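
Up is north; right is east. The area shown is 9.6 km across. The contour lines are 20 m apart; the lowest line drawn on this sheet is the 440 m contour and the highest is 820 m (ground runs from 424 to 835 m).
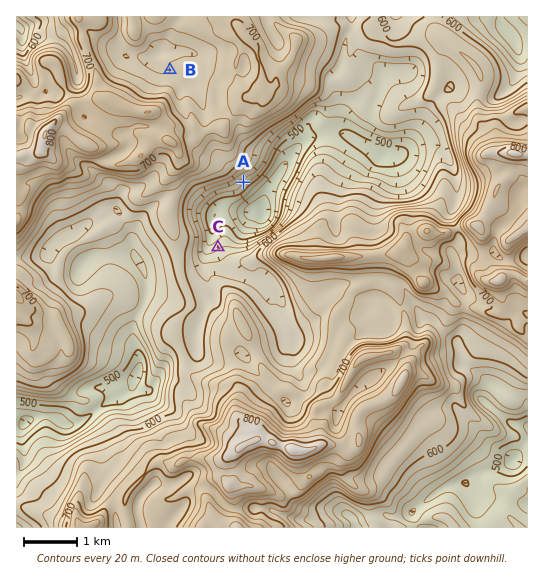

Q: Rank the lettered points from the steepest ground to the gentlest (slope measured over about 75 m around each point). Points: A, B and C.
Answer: A C B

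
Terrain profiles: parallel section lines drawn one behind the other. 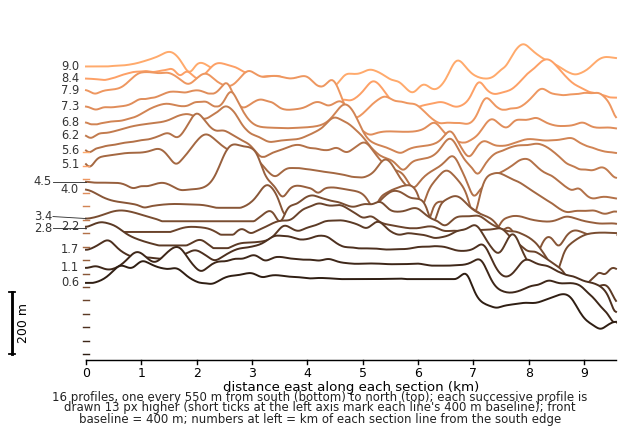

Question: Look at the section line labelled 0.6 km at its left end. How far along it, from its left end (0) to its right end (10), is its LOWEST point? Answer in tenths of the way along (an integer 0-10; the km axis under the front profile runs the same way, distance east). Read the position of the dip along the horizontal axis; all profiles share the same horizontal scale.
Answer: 10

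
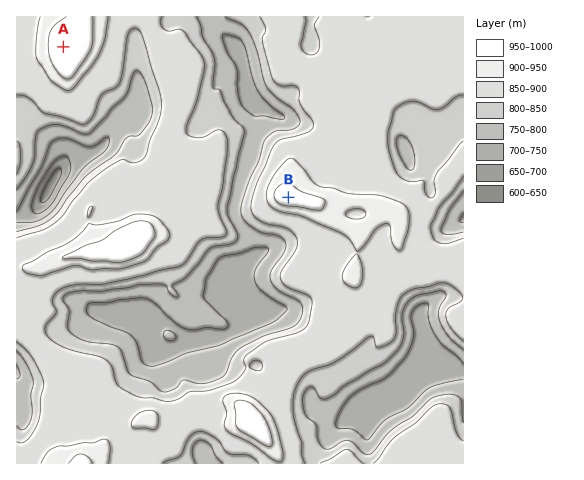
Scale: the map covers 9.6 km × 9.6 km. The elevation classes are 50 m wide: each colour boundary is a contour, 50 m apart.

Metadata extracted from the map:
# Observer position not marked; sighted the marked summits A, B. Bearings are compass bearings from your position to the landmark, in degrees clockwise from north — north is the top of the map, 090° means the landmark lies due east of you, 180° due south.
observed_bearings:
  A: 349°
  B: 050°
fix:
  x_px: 120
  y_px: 339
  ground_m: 770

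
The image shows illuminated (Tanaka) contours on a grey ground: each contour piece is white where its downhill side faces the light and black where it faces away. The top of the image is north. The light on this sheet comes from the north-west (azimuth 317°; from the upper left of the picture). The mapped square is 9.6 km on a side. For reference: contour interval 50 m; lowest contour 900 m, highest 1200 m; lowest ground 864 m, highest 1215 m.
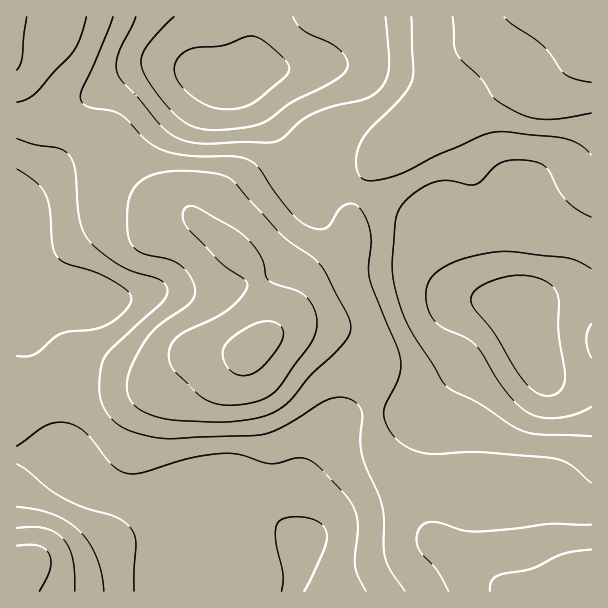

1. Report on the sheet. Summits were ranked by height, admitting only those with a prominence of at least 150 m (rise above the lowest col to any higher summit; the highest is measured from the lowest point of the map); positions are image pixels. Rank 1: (252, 345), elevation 1215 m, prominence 351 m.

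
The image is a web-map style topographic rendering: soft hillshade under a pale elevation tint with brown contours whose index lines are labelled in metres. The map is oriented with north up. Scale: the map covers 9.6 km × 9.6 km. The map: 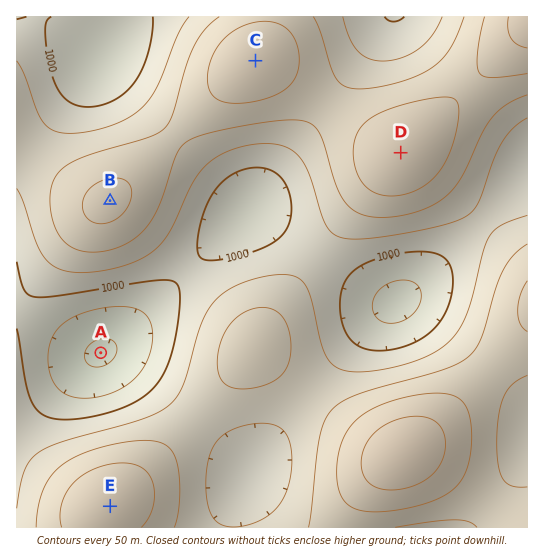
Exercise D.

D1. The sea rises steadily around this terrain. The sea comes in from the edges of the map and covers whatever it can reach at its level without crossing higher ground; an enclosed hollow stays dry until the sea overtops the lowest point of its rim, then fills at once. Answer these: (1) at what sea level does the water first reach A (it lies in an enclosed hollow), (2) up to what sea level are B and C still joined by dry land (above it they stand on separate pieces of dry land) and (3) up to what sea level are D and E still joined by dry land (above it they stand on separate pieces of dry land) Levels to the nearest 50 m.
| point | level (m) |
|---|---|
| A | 1000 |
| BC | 1100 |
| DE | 1050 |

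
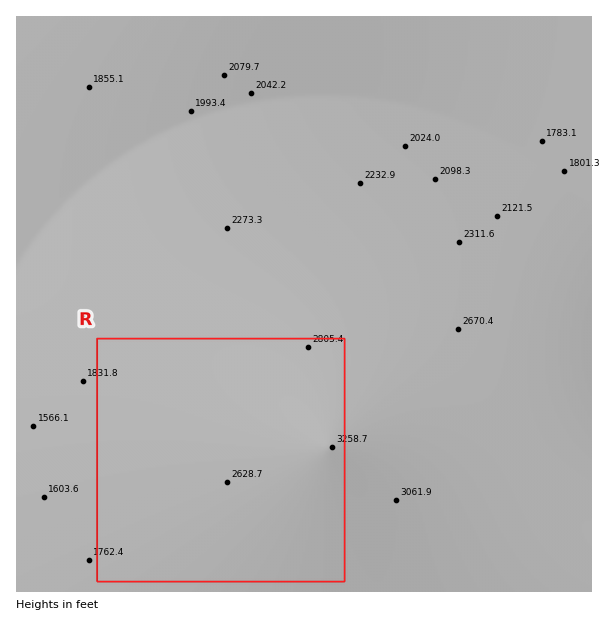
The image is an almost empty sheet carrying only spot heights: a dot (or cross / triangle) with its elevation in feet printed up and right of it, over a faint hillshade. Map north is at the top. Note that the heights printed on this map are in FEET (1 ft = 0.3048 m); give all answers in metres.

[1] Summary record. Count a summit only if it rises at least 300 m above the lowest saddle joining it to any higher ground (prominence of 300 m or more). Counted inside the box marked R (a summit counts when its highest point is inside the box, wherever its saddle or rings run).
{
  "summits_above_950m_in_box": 1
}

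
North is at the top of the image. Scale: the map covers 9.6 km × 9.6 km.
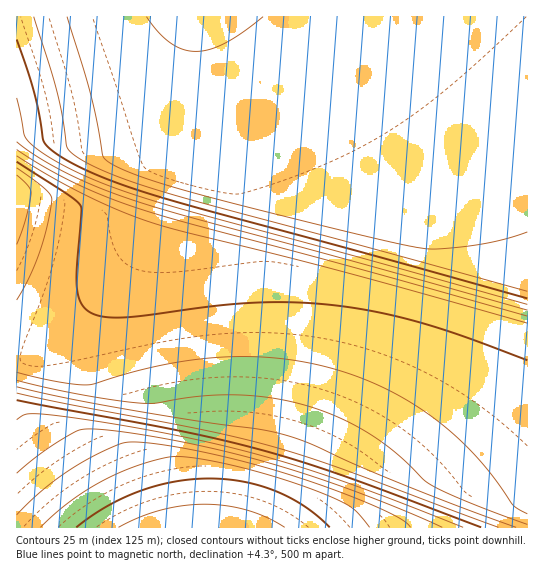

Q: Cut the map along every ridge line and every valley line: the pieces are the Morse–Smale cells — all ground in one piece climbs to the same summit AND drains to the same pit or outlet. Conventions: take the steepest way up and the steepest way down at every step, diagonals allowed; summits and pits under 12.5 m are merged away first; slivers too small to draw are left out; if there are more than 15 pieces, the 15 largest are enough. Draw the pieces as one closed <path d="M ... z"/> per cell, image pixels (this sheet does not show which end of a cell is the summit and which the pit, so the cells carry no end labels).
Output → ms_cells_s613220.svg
<path d="M527 16l-332 1 2 60-5 41-8 27-19 33-10 39-7 16-31 41-40 43-43 36-11 6-7 0 1 169 511-1z"/><path d="M194 16l-178 1 1 342 6 0 11-6 43-36 40-43 31-41 7-16 10-39 19-33 8-27 5-41 0-32z"/>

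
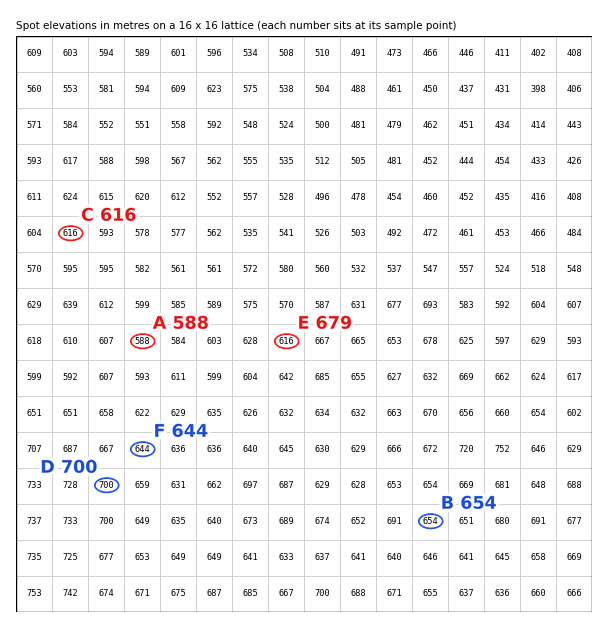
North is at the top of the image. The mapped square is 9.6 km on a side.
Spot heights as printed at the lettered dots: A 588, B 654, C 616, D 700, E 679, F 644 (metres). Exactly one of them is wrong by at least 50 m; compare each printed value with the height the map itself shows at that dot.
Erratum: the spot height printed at E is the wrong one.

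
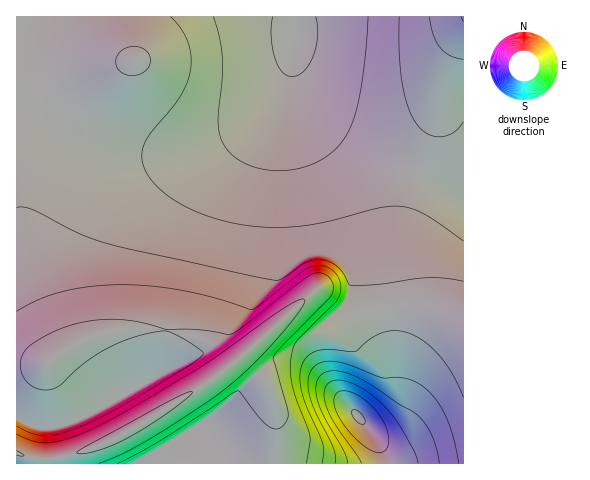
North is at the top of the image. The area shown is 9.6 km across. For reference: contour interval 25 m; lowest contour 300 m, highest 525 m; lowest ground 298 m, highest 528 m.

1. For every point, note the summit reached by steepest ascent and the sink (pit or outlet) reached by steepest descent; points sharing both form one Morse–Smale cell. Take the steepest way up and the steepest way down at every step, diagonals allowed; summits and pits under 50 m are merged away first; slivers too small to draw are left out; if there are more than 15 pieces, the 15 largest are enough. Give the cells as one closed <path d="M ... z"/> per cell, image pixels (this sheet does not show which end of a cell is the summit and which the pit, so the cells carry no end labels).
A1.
<path d="M294 16l-278 1 1 349 29-2 16-13 20-11 24-8 23-3 38 1 36 9 14 8 12 19 57-50 7 1 18 16 12-1 35-17 32-7 37 1 37 12 0-126-10-6-86-35-36-24-21-19-9-13-8-22z"/><path d="M420 308l-30 0-23 4-18 6-29 15-9 0-18-16-7-1-58 51-1-5-13-18-34-12-23-3-28 0-23 3-18 6-26 13-16 13-30 3 0 96 447 1 1-142-19-8z"/><path d="M463 16l-168 0-1 60 3 13 14 22 21 19 19 14 39 20 56 21 17 9z"/>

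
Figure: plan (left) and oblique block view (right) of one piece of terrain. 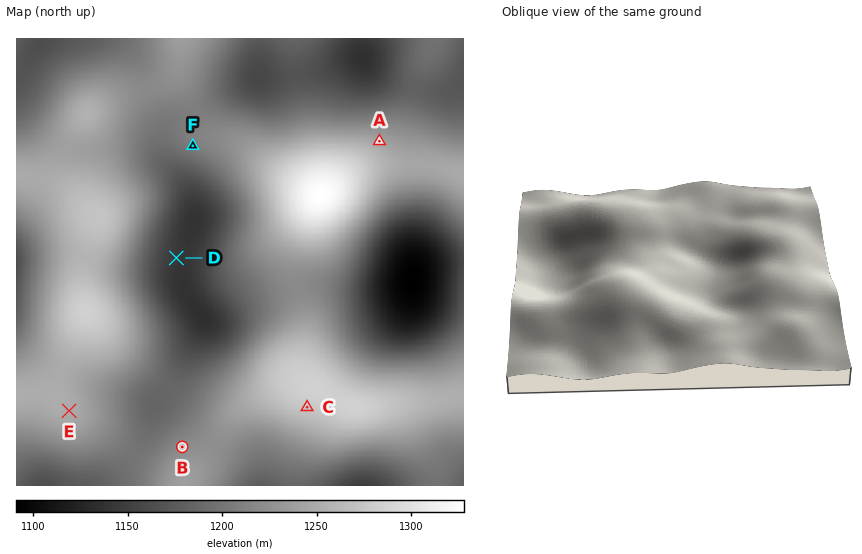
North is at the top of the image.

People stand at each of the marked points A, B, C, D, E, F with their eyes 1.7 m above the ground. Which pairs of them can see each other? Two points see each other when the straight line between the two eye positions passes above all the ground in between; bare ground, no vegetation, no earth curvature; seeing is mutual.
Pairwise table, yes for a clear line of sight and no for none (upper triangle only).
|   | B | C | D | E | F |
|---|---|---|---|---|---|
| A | no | no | no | no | no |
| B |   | yes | yes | yes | yes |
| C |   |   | no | yes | no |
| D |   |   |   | no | yes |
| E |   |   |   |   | no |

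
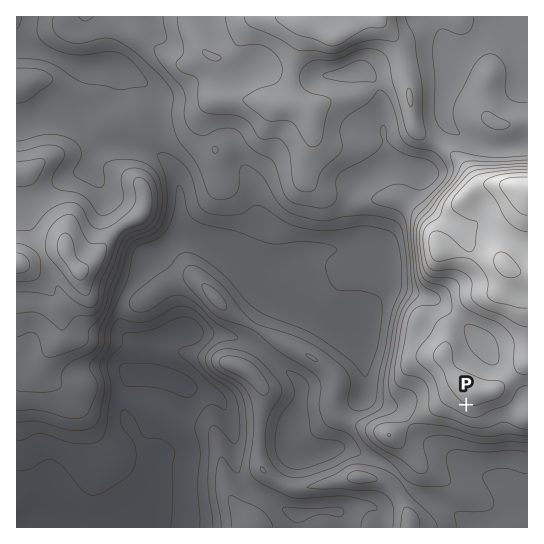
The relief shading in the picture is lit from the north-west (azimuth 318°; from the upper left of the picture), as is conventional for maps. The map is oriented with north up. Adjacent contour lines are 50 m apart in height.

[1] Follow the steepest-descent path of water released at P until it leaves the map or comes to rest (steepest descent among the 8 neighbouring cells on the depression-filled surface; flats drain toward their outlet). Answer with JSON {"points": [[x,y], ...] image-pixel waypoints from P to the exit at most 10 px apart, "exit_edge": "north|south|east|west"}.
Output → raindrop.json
{"points": [[466, 405], [455, 415], [453, 426], [453, 437], [453, 447], [459, 458], [470, 469], [481, 474], [491, 478], [502, 483], [513, 494], [523, 503], [527, 503]], "exit_edge": "east"}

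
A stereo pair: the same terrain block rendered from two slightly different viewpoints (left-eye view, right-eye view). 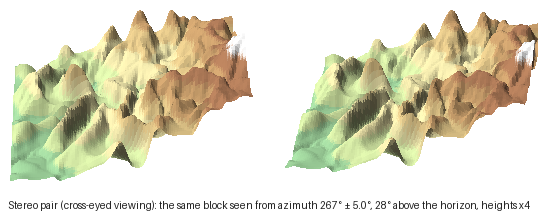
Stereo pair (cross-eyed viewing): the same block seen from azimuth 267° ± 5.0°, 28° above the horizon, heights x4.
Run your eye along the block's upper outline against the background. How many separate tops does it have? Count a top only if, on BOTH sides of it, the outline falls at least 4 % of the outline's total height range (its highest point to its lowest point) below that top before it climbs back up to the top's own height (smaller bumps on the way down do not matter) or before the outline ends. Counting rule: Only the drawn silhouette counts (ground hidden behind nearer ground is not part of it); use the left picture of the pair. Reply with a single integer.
5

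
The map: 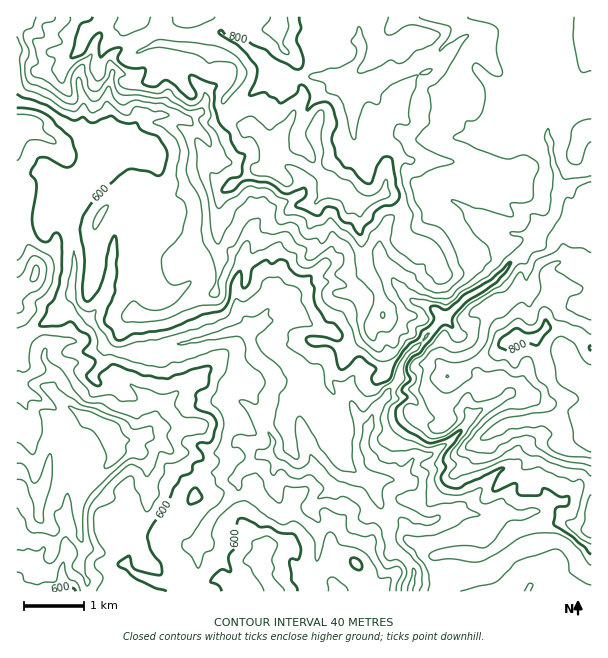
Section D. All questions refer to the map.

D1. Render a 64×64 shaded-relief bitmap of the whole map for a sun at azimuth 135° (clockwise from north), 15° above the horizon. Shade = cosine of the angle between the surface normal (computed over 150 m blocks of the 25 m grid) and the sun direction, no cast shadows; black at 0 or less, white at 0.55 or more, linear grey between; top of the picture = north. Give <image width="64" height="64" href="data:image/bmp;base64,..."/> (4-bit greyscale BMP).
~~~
<image width="64" height="64" href="data:image/bmp;base64,Qk12CAAAAAAAAHYAAAAoAAAAQAAAAEAAAAABAAQAAAAAAAAIAAATCwAAEwsAABAAAAAAAAAAAAAAABEREQAiIiIAMzMzAERERABVVVUAZmZmAHd3dwCIiIgAmZmZAKqqqgC7u7sAzMzMAN3d3QDu7u4A////AIq8unWrd3Vnh3RHdmd2V4mHmXeIa/wyV3iamIiXR5qZeJu5h4qHd4iIhjVmdmeIiYeId5ln7UJneImZiJhleIiHeqZpmYdniZiHVFVmeImZl3dnmXOLdHmZmamZmIZnZ5h4t0rLmGaIiHdkREVoqZmXd1Z5lUdleZmZqqmYiHZmmYe6WLqZh3iIh2VDNFeqmadmVGm4Z1RWZ3d5upiId3Z5map5qXeIiIiYdlQ0RXiIh1dkWLdWZERFVVabuqmXeFiqqXq5d3mpiJqFZVRDRFd2R3ZGljREM0VVVGiqqpdWVpqoe8l2aLuHiqZFVVRERmZWiFR2JFVDRFVURWd2dTNliqh82pdmnLd6uUJWZmVWZVZ6lodWeJZVZ3ZmZlMzIWZ6qHzsqXaLyWiskyVnZmiERFeYmGd4u6hoqXiZdUMQVnqoa/2pdnq6Z4mpNHdmaLlUV2ioRVV6zJaLh6qodiB2aaln79p2iqqGeIhleGVFiYh4iLtTI1i92Vm3eZiZUpdYqXWO/pabuph4mWRoZVRHiJmGepZCE5zdlImIiJqWl1aZhmj/2Zu7qqqqpkd2iXZ3mYZ4h1QhOM76Z5qZq7p2RYmHZp/7vMzLqqmqdoeLqHeJl3mpUxE3nP/Iiqq7umZEeId2esu7uqqrqHmoVpmXd5qYeaupUASKzuqIiJqYdkRnh3Z4maqqqrzKmJp1eYZnm5Vomqz7ABi87ZZmeHd2NWZ4d3h2iqqrzduZmHaIhmebpDaJmM/gAGrNuWZ4h4Y0dmd2VmRHiHeLy5mWVoh2Z5q1JGeGavwAA3mah4iIhkNnRFQzVDV3ZUaZiKc1iHdnmcgRNWZnrYAAIzRWeIhVRFZSE0RERXiIdniIqUV4d3iZrEABRniruUASITR5mTVEVmUiVmVVaJqqmIiqVHd3eJiNwgE1ebyZuFRURWiINEZ3d2RWZlVFiry5mJt0Z3Z4l3r6ADV5vKeal2dmd3cyI2iZZFZlRENGm7mHiYVXdmmnVr9QAVerqYmqdoiHd1MzWJqUNUREMyJZuod3hmeHZ7plfqAiNGiYmpqVeYd4VFZmiZY0RFRDMjWKmHeHd4hmm5id4AEzNFeKqqZ4h3hER5iJh2d3dlRDM1ipd3h3iYVpma37ABQyEkiruYmHZlMliJu4e8u7qXZDNHh1ZmZ4hkZ5q/+gBEIQAnqpuodjliJFd5hpzc3dy6l2Z1RUREVmQ0i7z/oCZTIAFWarl2XLdDRmZmebu83dzMuYdURERWdTJavM73A1ZCACQkh2VszJZWhjRniIm83M3bqXZmVWeGQjeqms1wBmQyJSN2VWu8ymaZQkZ3Znm83uuql2dlV5hUNImIvNoANWU0M3h3e8zMhXuCNnd2Zniu/LuodmQ1iHZVeZmt78AANVU0eIiJzu2lSrU1d3d2VWvrq6mIdCJXdniImavv/lABVUR4iIN97bUot0Z3d4h1SeqbqYiXQ0VniZmHeL7/+xAlRWd3cDndxia4RXd2eIZY7Juqh5tzNVeZiIdnmrvf0gIkZ3ZQFau3NahFd2Znh2jNm7qWbNczNpmIiXeJmJvsIAFGd2IjaadGmFV3ZlZ3aM2ZyphX3HVHqHeImImIiK20ABRmZVVYlkaZVXd2VWZpvai7h4ecl2q4Vnd3iId3iMtRJGZnd1eGR5lmd3ZVVFi8t4u3aquoe9lGdlZ4h3d4ipQVdmeIZ4Q2mnV3d2VDSKu4aLpoupiL61WYVXeHiIibpxNmaJhnhBSKhmd3dkM3qrlli5i7eJvdlZqGZ4iImZq7YlZnmXeGEVmodmd2Uzi7qoU2iLyGm93JiYdneIiJmqukRmaah4dBJYmHZndkN826mIZEi5d3nNypiHd4iIiZmqY1VomYmGMjV3hlVmQ0rtyonIRHd3U2q7qYiIiIiJmauEM3eIiJhTM1ZmVEVUJIzLmKuGVVdjSbupmYiIiIiIqql1qYiJmYVEVVVDNEUyNYmYiIdmVmRJu7qYiHd3d4iZiaq6mImqhlVWZkIiRVQyR3d3eId2ZDeqqoh3dmZmeJhnmrqYiamHZmZ2UyJFZWU2eHd4mXdlRph3dmZmZmZnh1aIqpiImIdmZ3dlM0VVeGZ4dniah3ZmeHdmZmZmZniGRniamHeIl3d3iHZEVVVoh3iWaaqXdniKqYh3d3dmaJZWd4mYeJiqiZd4ZVRFZlZ2VpdIu5dmeIm7mYiIiIdnllZnRWiZqbyZuGdmZTNWVGdTeTaql2Z4iKuYiIiIiHaGRFY0Z4rKrKrMmZiccUhkV3NJUnmWVmeIipiIiIeImHdlVWeIisusmd3NuZzEOaZWdTaER4ZVVomZmIiIh3ial4iHeamLua2HvM3IirYlunZmRXhmeFREabqph4iId4mXeJk3qIy2foN4m7mJqWR7p2ZVZ4d5l0M2q7qHd4h3eJdneAN3fOZctWZXmYmJl2mpd4mYmYebp1RIu6h3eHd3h2d4AUVZ+kq2moZ4iIiYd5iYmqmZp2m6qmRryod4d3d3ZnchNVS+aKVpqYiId4h4iHiZmIeJZpqcyWa7mIh3d3ZmZyI0VEuVqFV4h3ZmZniIeJmIh3h1Z3rMx3qpiId3dmZmI0REN7Vpl2Z3d2VmeIiKqYiIiHZlRom7dpmZh3h3ZmYxI0Qzh1eZl3eKqodndmm6iHeJd4cyRViFVniId3d2VXIyIjNHVnmYd4rMuWVlWKmHeJh3mlIjNGZFZ3d3d3ZV"/>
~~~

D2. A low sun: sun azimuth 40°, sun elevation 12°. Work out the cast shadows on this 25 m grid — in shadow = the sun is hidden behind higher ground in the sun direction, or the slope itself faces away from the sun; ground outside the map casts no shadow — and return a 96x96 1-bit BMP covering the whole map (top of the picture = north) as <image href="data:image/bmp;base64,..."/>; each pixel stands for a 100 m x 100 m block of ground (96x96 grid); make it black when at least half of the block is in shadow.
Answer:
<image width="96" height="96" href="data:image/bmp;base64,Qk2+BAAAAAAAAD4AAAAoAAAAYAAAAGAAAAABAAEAAAAAAIAEAAATCwAAEwsAAAIAAAAAAAAA////AAAAAAAl4AAAAAAAACAHgAMB4AAAAAAAAHgAAAAB4AAAAAAAAHgAAAAAwAQAAAAAAHgAAHQAAAAAAAAAAHgAAH4AAAAAAAAAAPgAAH8A4AAAAAAAAeAAAP8A4AAAAAAAA8AAAP8M4AAAAAAAA4AAAP98AAAAAAAAAQAAAP9YQAAAAAAAAAAAAHgAQAAAAAAAAQAAAAAAAAAAAAAAADgAAAAAAAAAAAAAGfMMAAAAAAAAAAAAM8fAAAAAAAAAAAAAcA/gAEAAAAAAAAAA4A/AAMAAAAAAAAAH4AeAA9gAAAAAAAAfAGeAB/4AADAAAAA8AfwIB/8AADgAAAY4B/+PB/8AADgAAB5wB/Hn//8AABDAABxgH/j4H/wAAACAAABAP/w4C+AAAAAAAJAAF/4AAQAAAAADADgAB/8AHAAAAAAAADAAB/8ABAAYGAAAACAAH/AAAAAYcAAAAAAAD+AAAAAwwAAAAAAAQYAAAAADgAAAAAAAwBgcAAAOAAAAAAAAgTAeAAA8AAAAAAAAh/AAB4B4AAAAAAAAA+AAD4BAAAAAAAAAB4IAB4AAAAAAAAAAAeAAZwAAAAAAAAAF4OAA4gAAAAAAACAB+MAA5gAAAAAAAGAB+AADZgAAAAAAAMAB+AAAQAMAAcAAAIAB8AAAAAIAA8oAAAAB8GAAAAAAA4oAAAAD4EAAAAAAB4KAAAAD4ABgAAAABwAAAAABwBDgAAAAAAAAAABgAABAAAAAAAABgADgAAcAAAAAMAABwABwAD8AAAAAMAAAgABwAH8AAAAAIAAABAAAAH8gAAAAIAAABAAAAPwQAAAAAAAAAA4PABAAAAAAAAAAAAcMAAgAAAAAAAAAAAeAAeAAAAAAIAAAAB+cA+AAAAAAMAAAAA4fB8AAAAAAIAAAgB8fh8AAAAAAMAAAgB+PhwAAAAAAIAAAgB+PggAAAAAAIAAAgB+PgAAAAAAAAAAAAA8PgAAAAAAAAAADgB+PgAAAAAAAAAAHgcfOAAAAAwAAAAAHgePOAAAAAgAAAAAHg/AOBAAAAAAAAAAHw/wOAAAAAAAAAAAHx/wAAAAAAAAAAAAHg/gAAAAAAAAAAAADA/CAAAAAACAAAAAAA8AAAAAAADQAAAAAAgAAAAAAACAAAAAAAAAAAAAAACAAAAAACAAAAAAAACAAAAB8AAAAAAAAAAAAAAL80AAAAAAAAAAAAAf5wAAAAAAAAAAAB+/z+AAAAAAAAAAAD//H8AAAAAAAAAAD////wAAAAAAAAAAP////wAAAAAAAAAA/+///wAAAAAAAAAD/+//9wAAAAAAAAAD/u//5gAAAAAAAAAD/O//xgAAAAAAAAAD/OexjgAAAAAAAAAD+PYADAAAAAAAAAADgOfAAAAYAAAAAAADAOeAAAB4AAAAAAACYMMAAADwAAAAAAADwBAAAADgAAAAAAADwBAAAAAAAAAAAAADgAAAAAAAAAAAAAADAAAAAAAAAAAAAAAAIAAAAAAAAAAAAAAAAAAAAAAAAAAAAAAAAAAAAAAAAAAAAAAA="/>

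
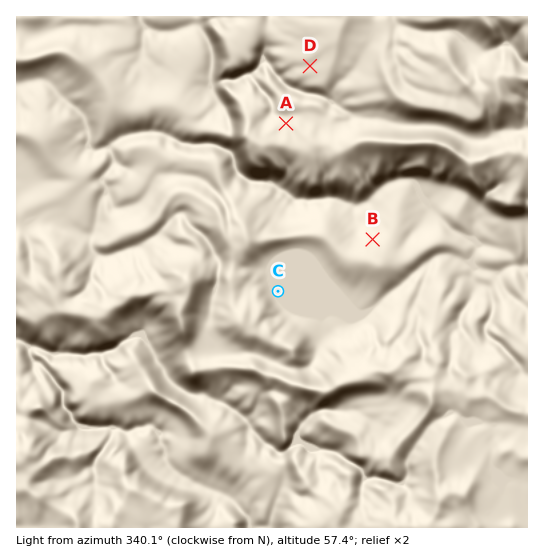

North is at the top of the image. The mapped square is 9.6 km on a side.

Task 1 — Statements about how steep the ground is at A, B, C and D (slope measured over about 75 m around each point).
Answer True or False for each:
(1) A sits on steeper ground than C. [True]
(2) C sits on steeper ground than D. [False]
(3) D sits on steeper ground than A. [False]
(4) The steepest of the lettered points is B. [True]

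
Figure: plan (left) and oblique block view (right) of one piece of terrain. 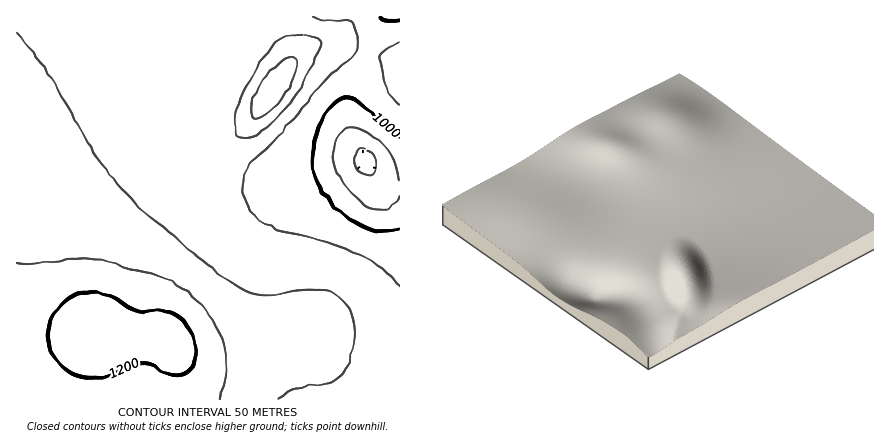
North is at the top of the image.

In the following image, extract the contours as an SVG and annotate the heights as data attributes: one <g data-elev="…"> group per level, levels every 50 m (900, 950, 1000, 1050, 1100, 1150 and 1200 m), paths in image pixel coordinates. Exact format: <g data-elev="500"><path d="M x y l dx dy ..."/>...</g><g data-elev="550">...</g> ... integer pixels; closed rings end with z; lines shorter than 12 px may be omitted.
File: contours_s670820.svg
<g data-elev="900"><path d="M368 176l-8-5-5-7-1-8 6-6 4 0 6 2 6 8 0 8-1 4-3 3z"/></g><g data-elev="950"><path d="M400 194l-3 6-5 6-6 3-6 1-14-4-14-13-12-15-6-14 0-18 6-13 6-5 8-1 12 4 12 8 8 7 6 10 5 12 2 12"/></g><g data-elev="1000"><path d="M400 229l-14 2-14-1-14-5-12-9-17-16-9-11-5-15-2-16 2-20 8-18 11-16 12-7 6 0 6 3 42 37"/><path d="M400 19l-12 1-7-4"/></g><g data-elev="1050"><path d="M400 287l-15-17-23-14-30-12-49-12-17-8-14-10-7-14-2-10 0-8 3-10 5-8 34-34 36-46 33-30 4-4 0-10-6-18-25-2-14-4"/><path d="M400 41l-16 9-4 8 6 30 6 9 8 8"/></g><g data-elev="1100"><path d="M278 400l8-7 10-4 36-6 6-4 4-5 8-17 4-19-1-18-7-14-12-11-16-5-16 0-32 5-18-2-18-9-24-17-66-57-29-30-24-32-44-76-15-20-16-18"/><path d="M241 138l7 0 12-5 12-9 12-13 12-17 11-20 14-26 0-4-1-2-12-7-14-1-12 4-11 10-20 30-12 26-4 12 0 10 1 8z"/></g><g data-elev="1150"><path d="M219 400l5-16 2-16-1-14-3-14-7-14-9-14-12-13-12-11-26-12-60-16-22-1-42 5-16-1"/><path d="M254 118l6 0 8-5 16-17 11-24 2-8-3-6-6-1-8 5-8 8-9 10-7 13-4 11-1 8z"/></g><g data-elev="1200"><path d="M87 378l9 0 12-2 32-14 8 2 22 10 8 1 5-1 7-6 5-10 1-12-3-12-9-13-14-9-8-1-22 1-28-15-14-4-12-1-10 3-12 7-10 12-5 14 0 14 4 12 8 12 11 7z"/></g>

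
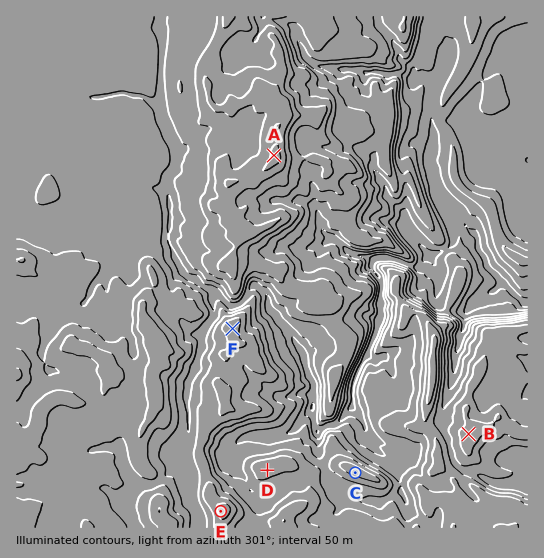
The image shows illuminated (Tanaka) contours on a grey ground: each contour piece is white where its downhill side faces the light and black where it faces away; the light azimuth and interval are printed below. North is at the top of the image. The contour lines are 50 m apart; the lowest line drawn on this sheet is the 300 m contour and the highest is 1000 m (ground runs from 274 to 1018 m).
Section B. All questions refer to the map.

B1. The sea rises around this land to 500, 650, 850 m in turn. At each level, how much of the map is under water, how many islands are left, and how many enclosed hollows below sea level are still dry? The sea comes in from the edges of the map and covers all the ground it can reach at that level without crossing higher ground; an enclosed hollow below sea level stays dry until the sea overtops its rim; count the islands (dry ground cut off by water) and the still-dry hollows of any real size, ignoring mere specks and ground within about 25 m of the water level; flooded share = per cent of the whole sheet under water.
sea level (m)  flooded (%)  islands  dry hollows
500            15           0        0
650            26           0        0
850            74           0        0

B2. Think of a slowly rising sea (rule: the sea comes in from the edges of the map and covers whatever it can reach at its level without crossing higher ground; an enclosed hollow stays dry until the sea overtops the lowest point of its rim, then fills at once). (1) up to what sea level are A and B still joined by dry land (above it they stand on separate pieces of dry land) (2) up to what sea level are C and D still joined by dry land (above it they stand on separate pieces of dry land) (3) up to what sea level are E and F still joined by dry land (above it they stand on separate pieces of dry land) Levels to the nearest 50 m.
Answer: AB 700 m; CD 750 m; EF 850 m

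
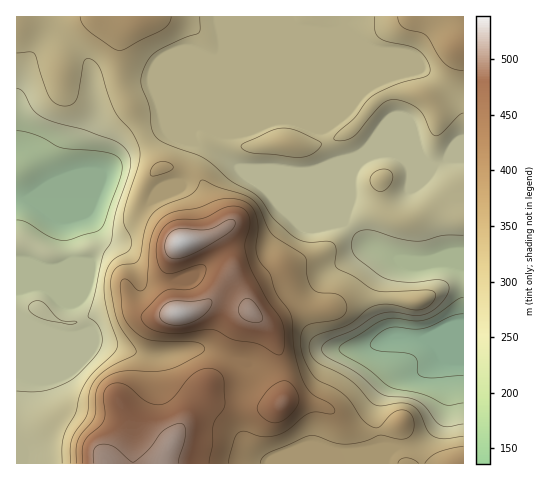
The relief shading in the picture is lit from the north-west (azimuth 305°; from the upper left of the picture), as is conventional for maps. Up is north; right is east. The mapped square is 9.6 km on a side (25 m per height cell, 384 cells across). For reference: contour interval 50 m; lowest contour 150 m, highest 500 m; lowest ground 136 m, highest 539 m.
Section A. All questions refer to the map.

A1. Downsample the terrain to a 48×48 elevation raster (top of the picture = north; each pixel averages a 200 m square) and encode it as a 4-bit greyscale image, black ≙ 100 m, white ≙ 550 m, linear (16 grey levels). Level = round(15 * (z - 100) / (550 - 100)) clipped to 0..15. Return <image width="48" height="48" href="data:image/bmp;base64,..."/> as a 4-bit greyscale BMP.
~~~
<image width="48" height="48" href="data:image/bmp;base64,Qk32BAAAAAAAAHYAAAAoAAAAMAAAADAAAAABAAQAAAAAAIAEAAATCwAAEwsAABAAAAAAAAAAAAAAABEREQAiIiIAMzMzAERERABVVVUAZmZmAHd3dwCIiIgAmZmZAKqqqgC7u7sAzMzMAN3d3QDu7u4A////AGZmaKze7d3u7dzLqpmIiIiIiIiIiIiJmmZmaKze3d3e7dzLqpmYiIiIiIiIiIiIiWZmZ6zd3d3e7tzLuqqpmYiImYiIiIh3d2ZmZ5rM3d3d7t3Luqq7qpmZmZmImYdmZmZmZnm8zd3d3d3Mu7u8y6mZqZiImYdlVVZmZniszdzMzd3Mu7vM3LqqqYh4iYZURFVWZnis3czMzMzMy7vN3LuqqYd2d2VDM1VVVmis3Mu7vMzMy7vM3LqpmHZlREMzM1VVVWebzLu7u8zMy7u8zLmYh3ZDMyIiIlVVVVaJq7qqu7zMu7u7u6mHdlQzIiIiIlVVVVVnmZmZqru7u7u7u6h2ZUMyIiIREVVVVVVWeImZmaqru7u7y5dlQzIiIiIREVVVVVVVZ4mZmaqru7vMy4dUQyIhEREREVVVVVVVaJqru7u7zMzMyodlVDIhEREREVVVVVVVeavM3czMzN3dyph3dlQyIiIREVVVVVVWirzN7u3c3d3dupmZiHVDM0QyEVVVVVVWirvN7u7d3e7cupmZmHdmZmZUMlVVREVXmru83d3d3d3LqpmZmId3d4h1Q0RERERXmqq7zMzd3d3KqZmIiHd3d3d2VERERERXmqqru7zN3dy6qpiHd3ZlVVVVVERERERWiZmrzLvN3duqqph3d2ZVRERERERERERGeIm83czM3cuqqZh3dlVERERERFVVVEVVZ3m87u3c3cqZmYiHZlRERERERFVUREVVVnit7+7d3MqZmHd3ZVRERFVERFRDMzNEVnis7u7u3cuYh2ZmZVVVVmZVVUQyIiI0Vnibzd3d3cuYdlVVVVVmZmZmZjMiIiIjV3iKu7vM3cuHZVVVVWZmd3ZmZiIiIiIjRoiImaqrzLl2VVVVVWZmZmZmZiIiIiIiRniIiJmaqphlVVVVVVZmZmZmZiIiIiIiNXiIiIiZiHZVVVVVVVZ3ZVVmZjIiIiIiJGiIiIiIdlVVVVVVVVZ3ZlVWZjMyIiIiJGeIiIiHZVVVVVVVVVZnZlVVZjMzMiIiNFeIiId2ZmZmZmZlVVVmZVVVVTMzMzMzRWd3d3ZmZnd3d3dmZlVVVVVmVTMzRERFVWd3ZmZmZnd3iHd3dmVVVVZmVTNERFVVZnd2ZmZmZmZ3d3Zmd3ZVVVZ3ZkRFVVVWZ3d2ZmZmZmZmZmZmZ3dlVVZ3dkVWZmZmd3d2ZmZmZmZmZmZmZndmVWd3d1Vmd2Zmd3d2ZmZmZmZmZmZmZmd2ZneHd1Vnd3Zmd3dmZmZmZmZmZmZmZmZ3d4iHd1Znd3Znd3dmZmZmZmZmZmZmZmZmd3d3d2Z3d3ZneHdmZmZmZmZmZmZmZmZmZmd3iGZ3d3d3iHdmZmZmZmZmZmZmZmZmZmZ4iWd3d3d3iId2ZmZmZmZmZmZmZmZmZmZ4mXd3d3d4iIh3ZmZmZmZmZmZmZmZmZneJqnd3d3iImZiId3d2ZmZmZmZmZmZ3d4iJqnd3d4iZmZmYh3d2ZmZmZmZmZmZ3iIiZmYd3d4mZmZmZiHdmZmZmZmZmZmZ3iZmZmQ=="/>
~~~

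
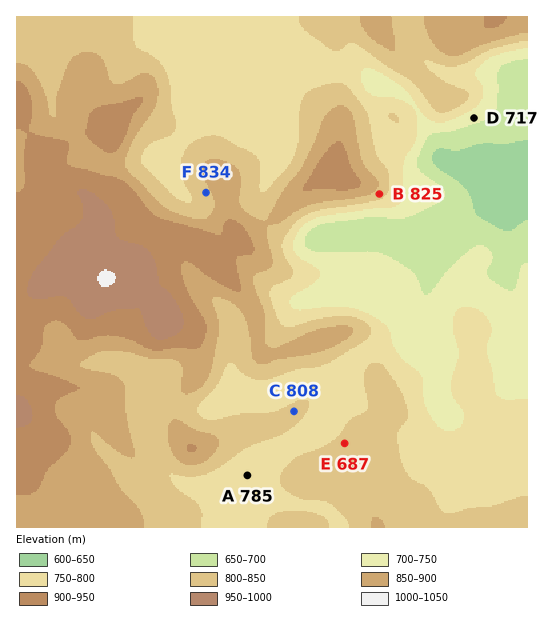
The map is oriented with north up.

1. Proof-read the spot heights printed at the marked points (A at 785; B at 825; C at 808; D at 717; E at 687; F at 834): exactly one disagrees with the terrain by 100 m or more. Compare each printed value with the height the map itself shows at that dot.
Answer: E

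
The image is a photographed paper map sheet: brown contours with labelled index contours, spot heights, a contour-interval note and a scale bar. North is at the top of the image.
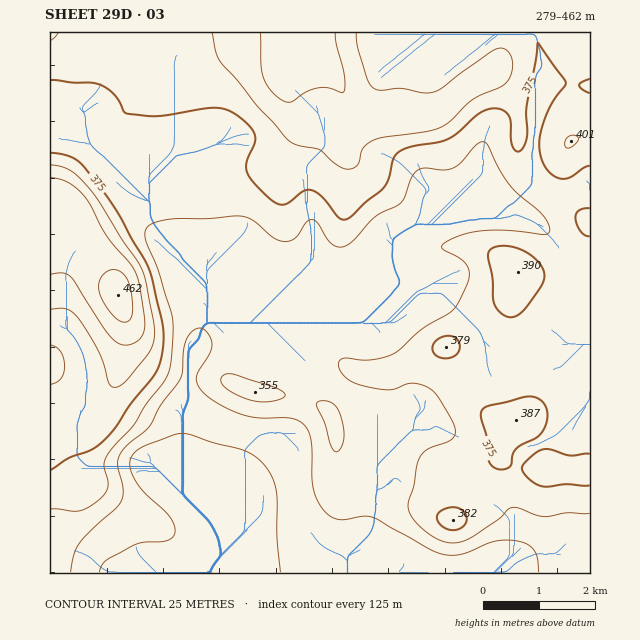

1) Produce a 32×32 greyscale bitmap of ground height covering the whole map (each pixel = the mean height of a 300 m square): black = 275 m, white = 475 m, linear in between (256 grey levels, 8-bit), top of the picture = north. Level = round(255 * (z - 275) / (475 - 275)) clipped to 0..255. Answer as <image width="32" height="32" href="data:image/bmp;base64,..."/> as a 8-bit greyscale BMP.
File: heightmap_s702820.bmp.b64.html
<image width="32" height="32" href="data:image/bmp;base64,Qk02CAAAAAAAADYEAAAoAAAAIAAAACAAAAABAAgAAAAAAAAEAAATCwAAEwsAAAABAAAAAAAAAAAAAAEBAQACAgIAAwMDAAQEBAAFBQUABgYGAAcHBwAICAgACQkJAAoKCgALCwsADAwMAA0NDQAODg4ADw8PABAQEAAREREAEhISABMTEwAUFBQAFRUVABYWFgAXFxcAGBgYABkZGQAaGhoAGxsbABwcHAAdHR0AHh4eAB8fHwAgICAAISEhACIiIgAjIyMAJCQkACUlJQAmJiYAJycnACgoKAApKSkAKioqACsrKwAsLCwALS0tAC4uLgAvLy8AMDAwADExMQAyMjIAMzMzADQ0NAA1NTUANjY2ADc3NwA4ODgAOTk5ADo6OgA7OzsAPDw8AD09PQA+Pj4APz8/AEBAQABBQUEAQkJCAENDQwBEREQARUVFAEZGRgBHR0cASEhIAElJSQBKSkoAS0tLAExMTABNTU0ATk5OAE9PTwBQUFAAUVFRAFJSUgBTU1MAVFRUAFVVVQBWVlYAV1dXAFhYWABZWVkAWlpaAFtbWwBcXFwAXV1dAF5eXgBfX18AYGBgAGFhYQBiYmIAY2NjAGRkZABlZWUAZmZmAGdnZwBoaGgAaWlpAGpqagBra2sAbGxsAG1tbQBubm4Ab29vAHBwcABxcXEAcnJyAHNzcwB0dHQAdXV1AHZ2dgB3d3cAeHh4AHl5eQB6enoAe3t7AHx8fAB9fX0Afn5+AH9/fwCAgIAAgYGBAIKCggCDg4MAhISEAIWFhQCGhoYAh4eHAIiIiACJiYkAioqKAIuLiwCMjIwAjY2NAI6OjgCPj48AkJCQAJGRkQCSkpIAk5OTAJSUlACVlZUAlpaWAJeXlwCYmJgAmZmZAJqamgCbm5sAnJycAJ2dnQCenp4An5+fAKCgoAChoaEAoqKiAKOjowCkpKQApaWlAKampgCnp6cAqKioAKmpqQCqqqoAq6urAKysrACtra0Arq6uAK+vrwCwsLAAsbGxALKysgCzs7MAtLS0ALW1tQC2trYAt7e3ALi4uAC5ubkAurq6ALu7uwC8vLwAvb29AL6+vgC/v78AwMDAAMHBwQDCwsIAw8PDAMTExADFxcUAxsbGAMfHxwDIyMgAycnJAMrKygDLy8sAzMzMAM3NzQDOzs4Az8/PANDQ0ADR0dEA0tLSANPT0wDU1NQA1dXVANbW1gDX19cA2NjYANnZ2QDa2toA29vbANzc3ADd3d0A3t7eAN/f3wDg4OAA4eHhAOLi4gDj4+MA5OTkAOXl5QDm5uYA5+fnAOjo6ADp6ekA6urqAOvr6wDs7OwA7e3tAO7u7gDv7+8A8PDwAPHx8QDy8vIA8/PzAPT09AD19fUA9vb2APf39wD4+PgA+fn5APr6+gD7+/sA/Pz8AP39/QD+/v4A////AEk8KB4ZFBEOCggKDRAeLjEtLC0vLS0wNDMwLzA5SU9STEEwJiEdHBoUDAkJDiAtLi0tLjAyN0RRTkA3OEBMUFFPTD8yKyYkHxULCQkMICwtMzU0OEBPZ3p2YVJPUVVTU1tcU0E0KyMZDgkJCQsgLjNARUNGUWJ2g39uYl5gYmBgbm9pVTslFw0JCQkJCiExO09UT05VYm50dW5oaG90cnR6d3FcNRUKCQkJCQkOJzRAV1pRT1Feam1ydnh5f4SCgoF7cVcsDgkJCQkLDh4zNkBYWVBPT1tobnN7gH+ChoSDjIiDa0IjFhASGR8lLzUzQVxcUE9PVl5jbHqDgn9+e3qUkpKGaEcwJSYrLjE0NDZIYF1QT1FUVVppe4iLhn1zcJeUlJB+XT0sLDI7RUtLTFhiWlBRVlVVX3F+houKfnBpmpaVmpF2UjY0RFZhZGBcW1tYV1pcWlxodHl5e353bGegmJagoI5uSD1SYWBZU05OVV9kZmRjaHB1dHJyc21oZ6KYl6Wsn4BQO0ZRS0VCQUZVYGFiZGt3fHlzcnNxamdnnZeds7+yi1U8P0NBQUFBQktQTE5YaHuDfHNzdW9oZ2eXmarI18KMWUJBQUFBQUFBQUJBQUZTZnNzcnh6cWlnZ56kvt3lwYFWREFBQUFBQUFBQkJBQUNOXGl1f4J5bGhnrrbQ6ee3ckxBQUFBQUFBQURJSUVBQUVRYXSDi4R0a2i8w9Xj3ahkRUFBQUFBQUFES1BOSUNESE5acIWRjHttacjJ0NXBiVVDQUFESEpLS0xTVlBKR05VWGF1iI2Ec2psz83Nw5xrUUpISUxQVlxbVV5iVUpIUVpfZ3J5d25maXbS0MmtgGRbWVhYWFpgamdda3ZlUktNT1FUWFlZWmBvgtTUv5JxZ2ZmZ2dlZW15dGt6h3pnXFJNTU1NTVBbaHV/0ceheGloaGtvcHByfYmEfoqUjX5sWE5NTU1OXWxydnS3o39qaGhoam5ydXyLlI6Nl52ajHZgWVhSTlhvdnyDeYyAbmhoaGhoa25yfI2WlZmfoJ6RfW1paWBXZXp7iJaNbmtrbm1ramtsbW52hpahoqCjo5yTioR8bWFsgH6Lnp1qam14e3l3dXRzdHyOoq6npK6ysbOxqpyEb3KBfoWVl2pqb3qAg4WEgoCCjaG0ua6turi0t7axrJ2JgYR+gIiIdHZ4f4eLjI2OjpGes8PEvry+rqKjoZ+lqaSbj4B9gICHiIiMkZKRkZOXnai9zM3Pyr2lmJiYmJqiqqqagn6AgZaUlJaWlZOTlZujrL/R09XNtp6YmJiYmJieppqEgISFnpqZmpmYlpWXnqatwNPV1Mmwm5iYmJiYmJiakoKChog="/>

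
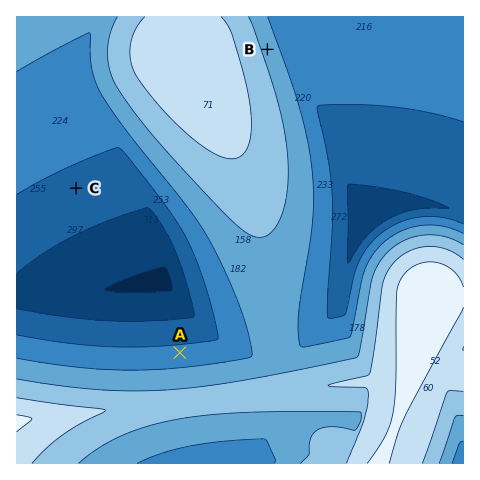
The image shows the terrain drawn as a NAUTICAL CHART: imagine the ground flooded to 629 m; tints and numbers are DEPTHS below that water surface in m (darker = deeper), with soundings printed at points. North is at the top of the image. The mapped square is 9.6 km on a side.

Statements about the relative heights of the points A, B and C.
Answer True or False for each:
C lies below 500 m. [True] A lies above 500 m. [False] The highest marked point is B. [True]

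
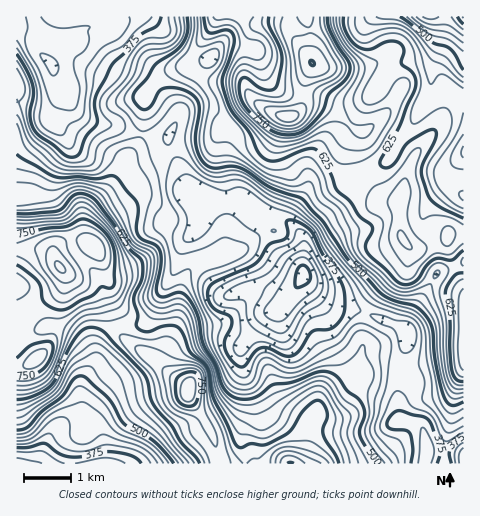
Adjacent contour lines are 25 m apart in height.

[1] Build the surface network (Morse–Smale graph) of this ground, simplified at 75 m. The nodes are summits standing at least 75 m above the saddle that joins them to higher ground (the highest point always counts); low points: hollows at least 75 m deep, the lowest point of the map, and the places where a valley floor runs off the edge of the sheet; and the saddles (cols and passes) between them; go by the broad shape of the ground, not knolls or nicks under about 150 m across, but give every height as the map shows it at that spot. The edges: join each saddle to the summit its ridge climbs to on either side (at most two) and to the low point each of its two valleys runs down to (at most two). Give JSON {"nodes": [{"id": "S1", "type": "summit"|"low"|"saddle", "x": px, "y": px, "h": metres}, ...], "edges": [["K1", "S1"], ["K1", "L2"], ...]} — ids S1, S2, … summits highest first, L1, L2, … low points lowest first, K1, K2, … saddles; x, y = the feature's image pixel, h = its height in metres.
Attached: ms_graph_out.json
{"nodes": [
{"id": "S1", "type": "summit", "x": 312, "y": 63, "h": 876},
{"id": "S2", "type": "summit", "x": 60, "y": 267, "h": 855},
{"id": "S3", "type": "summit", "x": 188, "y": 391, "h": 797},
{"id": "S4", "type": "summit", "x": 291, "y": 463, "h": 753},
{"id": "S5", "type": "summit", "x": 463, "y": 347, "h": 697},
{"id": "L1", "type": "low", "x": 304, "y": 274, "h": 241},
{"id": "L2", "type": "low", "x": 50, "y": 63, "h": 271},
{"id": "L3", "type": "low", "x": 463, "y": 460, "h": 300},
{"id": "L4", "type": "low", "x": 18, "y": 463, "h": 316},
{"id": "L5", "type": "low", "x": 463, "y": 17, "h": 344},
{"id": "K1", "type": "saddle", "x": 218, "y": 455, "h": 698},
{"id": "K2", "type": "saddle", "x": 115, "y": 327, "h": 644},
{"id": "K3", "type": "saddle", "x": 358, "y": 174, "h": 643},
{"id": "K4", "type": "saddle", "x": 454, "y": 266, "h": 611},
{"id": "K5", "type": "saddle", "x": 141, "y": 134, "h": 448},
{"id": "K6", "type": "saddle", "x": 398, "y": 367, "h": 414},
{"id": "K7", "type": "saddle", "x": 364, "y": 313, "h": 401}],
"edges": [["K1", "S3"], ["K1", "L1"], ["K1", "L4"], ["K2", "S2"], ["K2", "S3"], ["K2", "L1"], ["K2", "L4"], ["K3", "S1"], ["K3", "L1"], ["K3", "L5"], ["K4", "S1"], ["K4", "S5"], ["K4", "L1"], ["K5", "S1"], ["K5", "S2"], ["K5", "L1"], ["K5", "L2"], ["K6", "S4"], ["K6", "S5"], ["K6", "L1"], ["K6", "L3"], ["K7", "S1"], ["K7", "S4"], ["K7", "L1"]]}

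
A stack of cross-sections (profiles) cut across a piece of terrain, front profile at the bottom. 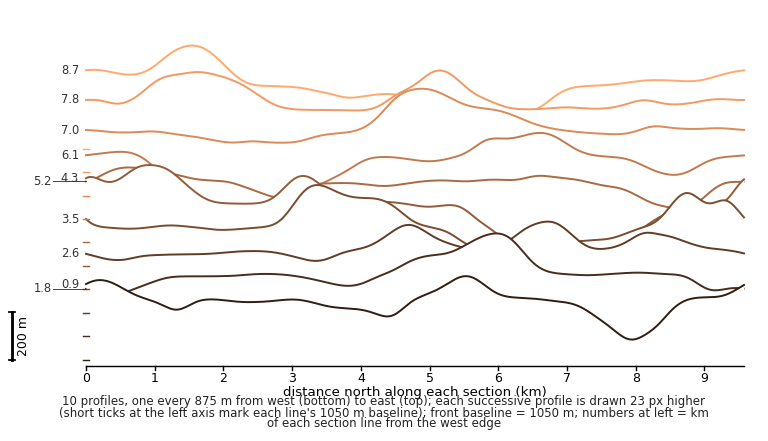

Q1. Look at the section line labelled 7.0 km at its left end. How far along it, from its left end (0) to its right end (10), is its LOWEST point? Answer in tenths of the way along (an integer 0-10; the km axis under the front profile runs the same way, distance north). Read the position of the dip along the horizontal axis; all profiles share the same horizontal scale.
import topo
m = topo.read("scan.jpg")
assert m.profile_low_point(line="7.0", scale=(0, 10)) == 3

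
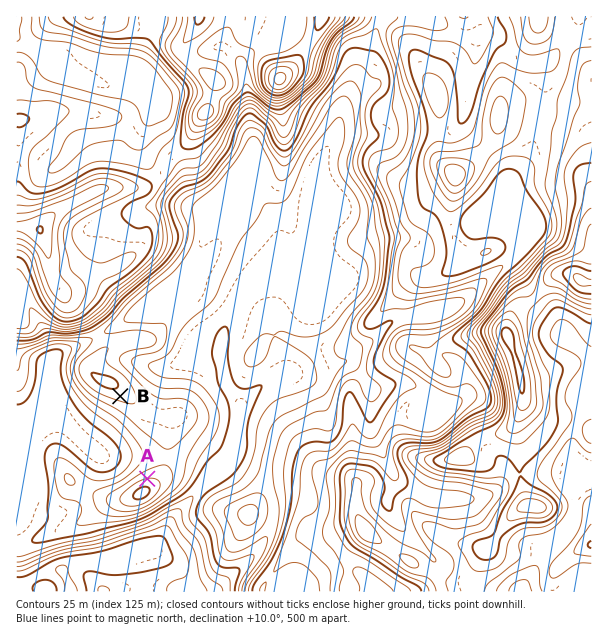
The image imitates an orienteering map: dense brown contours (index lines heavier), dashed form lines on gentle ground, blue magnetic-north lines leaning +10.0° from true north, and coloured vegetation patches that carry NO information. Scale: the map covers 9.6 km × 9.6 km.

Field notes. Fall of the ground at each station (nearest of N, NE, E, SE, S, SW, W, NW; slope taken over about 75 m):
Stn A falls N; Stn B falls S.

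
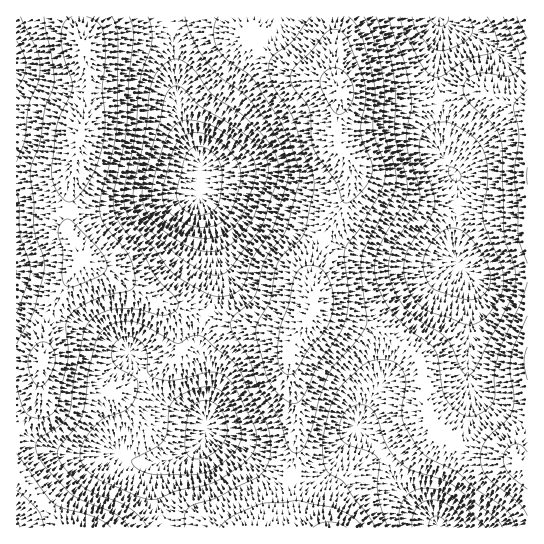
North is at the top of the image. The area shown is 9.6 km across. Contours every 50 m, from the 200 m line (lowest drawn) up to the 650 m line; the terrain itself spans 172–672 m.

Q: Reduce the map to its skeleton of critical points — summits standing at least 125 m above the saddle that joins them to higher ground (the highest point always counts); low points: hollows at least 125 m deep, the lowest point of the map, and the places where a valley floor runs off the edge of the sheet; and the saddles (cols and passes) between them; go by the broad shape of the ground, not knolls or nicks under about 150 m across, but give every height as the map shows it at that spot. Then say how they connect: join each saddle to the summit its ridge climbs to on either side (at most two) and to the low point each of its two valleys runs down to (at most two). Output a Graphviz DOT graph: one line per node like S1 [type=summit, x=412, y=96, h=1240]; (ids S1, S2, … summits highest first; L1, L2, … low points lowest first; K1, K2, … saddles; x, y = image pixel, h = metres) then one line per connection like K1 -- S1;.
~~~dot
graph terrain {
  S1 [type=summit, x=339, y=90, h=672];
  S2 [type=summit, x=83, y=46, h=649];
  L1 [type=low, x=199, y=197, h=172];
  L2 [type=low, x=438, y=526, h=242];
  L3 [type=low, x=439, y=17, h=242];
  L4 [type=low, x=207, y=427, h=261];
  L5 [type=low, x=17, y=65, h=421];
  K1 [type=saddle, x=67, y=210, h=598];
  K2 [type=saddle, x=325, y=239, h=571];
  K3 [type=saddle, x=50, y=318, h=569];
  K4 [type=saddle, x=291, y=477, h=486];
  K5 [type=saddle, x=207, y=315, h=472];
  K6 [type=saddle, x=425, y=383, h=468];
  K7 [type=saddle, x=167, y=25, h=432];
  K1 -- S2;
  K1 -- L1;
  K1 -- L5;
  K2 -- S1;
  K2 -- L1;
  K2 -- L3;
  K3 -- S2;
  K3 -- L4;
  K3 -- L5;
  K4 -- S1;
  K4 -- L2;
  K4 -- L4;
  K5 -- S1;
  K5 -- S2;
  K5 -- L1;
  K5 -- L4;
  K6 -- S1;
  K6 -- L2;
  K6 -- L3;
  K7 -- S1;
  K7 -- S2;
  K7 -- L1;
}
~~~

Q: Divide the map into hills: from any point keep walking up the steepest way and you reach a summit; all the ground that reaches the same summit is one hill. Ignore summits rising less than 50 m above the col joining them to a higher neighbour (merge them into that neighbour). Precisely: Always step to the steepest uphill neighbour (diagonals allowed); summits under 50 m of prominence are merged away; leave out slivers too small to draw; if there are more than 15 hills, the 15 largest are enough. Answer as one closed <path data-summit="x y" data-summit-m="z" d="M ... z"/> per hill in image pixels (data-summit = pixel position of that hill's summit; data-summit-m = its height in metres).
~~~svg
<path data-summit="83 46" data-summit-m="649" d="M166 16l-150 1 0 410 19 14 28 11 52 1 23 10 19 0 32-11 14-13 5-10-1-56-8-31 16-52 1-24-7-45-5-16-4-6 3-28-20-46-6-20-2-51z"/><path data-summit="339 90" data-summit-m="672" d="M438 16l-271 0 0 5 8 33 2 51 6 20 20 46-3 26 30 7 27 12 50 16 56 23 47 9 47-1-4-28 4-21 0-35-14-24 0-41-7-32 5-48 0-9z"/><path data-summit="311 313" data-summit-m="633" d="M207 197l-6 0-1 2 7 12 5 23 4 49-17 63 8 27 1 57 33 19 21 18 12 6 9 3 36-1 8-4 8-8 25-41 13-28 12-15 12-21 28-40 14-32 20-21-6-4-15 3-28 0-47-9-56-23-32-9-45-19z"/><path data-summit="522 467" data-summit-m="568" d="M466 271l3 11 0 68-4 21-4 5-15 5-23 3-33-1-8 2-10 12-15 30 24 23 18 36 40 42 88 0 1-254-50 2z"/><path data-summit="527 175" data-summit-m="503" d="M441 17l0 17-5 48 7 32 0 41 14 24 0 35-4 21 3 26 7 8 15 7 49-3 1-208-21-5-22-19-36-17z"/><path data-summit="330 527" data-summit-m="568" d="M357 427l-22 36-8 8-13 5-31 0-9-3-12-6-21-18-19-9-15-11-4 10-12 12-30 12-6 8 1 24 9 32 273 1-1-3-38-39-18-36z"/><path data-summit="78 527" data-summit-m="599" d="M17 428l0 100 148-1-10-40 0-16 7-10-24 2-23-10-52-1-28-11z"/><path data-summit="527 17" data-summit-m="485" d="M527 16l-87 1 9 7 36 17 22 19 12 4 8 0z"/>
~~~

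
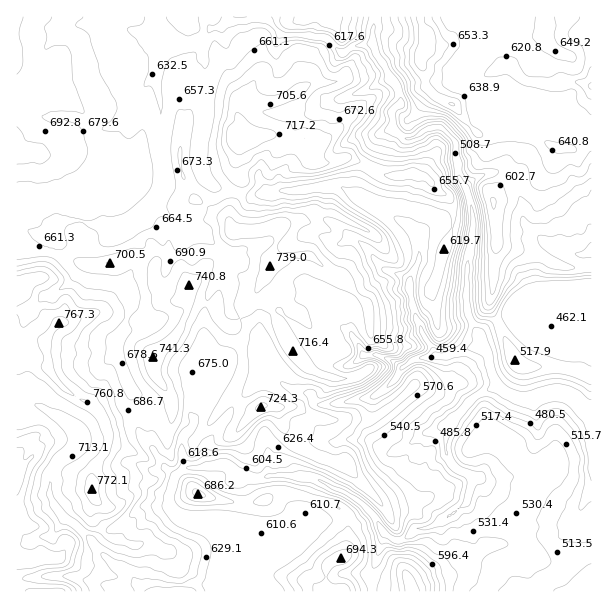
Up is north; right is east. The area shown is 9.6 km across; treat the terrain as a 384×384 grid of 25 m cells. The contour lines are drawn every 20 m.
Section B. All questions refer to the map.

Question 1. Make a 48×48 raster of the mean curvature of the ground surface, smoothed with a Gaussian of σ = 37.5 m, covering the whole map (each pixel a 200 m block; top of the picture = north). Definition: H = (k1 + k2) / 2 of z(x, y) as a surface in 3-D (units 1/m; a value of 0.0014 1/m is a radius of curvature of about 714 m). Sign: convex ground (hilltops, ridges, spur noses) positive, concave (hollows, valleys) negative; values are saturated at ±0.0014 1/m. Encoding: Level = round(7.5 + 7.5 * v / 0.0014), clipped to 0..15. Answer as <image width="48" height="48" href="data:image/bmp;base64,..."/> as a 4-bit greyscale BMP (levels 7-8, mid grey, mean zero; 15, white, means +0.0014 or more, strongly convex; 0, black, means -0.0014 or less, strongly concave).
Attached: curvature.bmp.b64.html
<image width="48" height="48" href="data:image/bmp;base64,Qk32BAAAAAAAAHYAAAAoAAAAMAAAADAAAAABAAQAAAAAAIAEAAATCwAAEwsAABAAAAAAAAAAAAAAABEREQAiIiIAMzMzAERERABVVVUAZmZmAHd3dwCIiIgAmZmZAKqqqgC7u7sAzMzMAN3d3QDu7u4A////AIqtx2Z3ZkRWZ3d2aJmdloa6p2d3dndnd1QRJ3mVd4uYZ3d4mZhTRHjaloiId4iId7y+toVHd4mXZ3d2Z3u8lVzJd3h3d4iIh3eot1WaqKqpd3d3dmecqEmoZ4iIiIiHiXVH5SuomYh3d3d3d2Z5mhAHppeIiIdnd4zFQ7VIaWVmd3d3d3ZoqQ9hJJiHiIh3aKZzaoqUhmVUVWd3h2Z8oLuKlBiHiId3aJZld7qrV1irzLq5d5z5COh4mqGoeIiHdqZIicZnhlbudVerzLcAvoh3ibSWiIiIhLZHebiJm4O3aEMiIQCLyHZ3ipU2d4iIpZlVh7ZWV1cSRGqZhou9plh3iQiHiIiIo4uVVnt6xLXHhYl3asqMpUWHsoyXiIeJpZiZhmqXVcS3jZdWqWVFU3hnlZqYmZaZlGqXd2yFd6g7aNcnl3eYd3Z1VUmaqZSqlGZmdnx2h4pHpX1XZarMqqh4hReqh4WqdXd2arhWd4tXiGr8zFITdqyHeZCqdlaIVndoyph2ZblYeISGZCp1IArJmZclRFRESHZ8h2lma6Z4h5ZmZ3ne+UDNp5u1WJdle4e4Zmd2jFV3h4h3aMlzv/Qfp6mDjLu7uYeXeHZ2jHVnd4h2fHeaAQUwAUiDnYiHd3end3d4mblnd3dlx3iMHf7POkRUumZ3d3iXd2Z2Znx1aaZZloiUbZdwf7Y11md3h3d7uoh3hlmVmIdZd4h3i4lwvJVWlnd3eGWoiKqWeHeWl3l3eIh4e4lzynC/NneHeIc2tnh2aZmlh3mHd3d3nIpYumCfc2d3eKiWZmZnemjHZ3end3ZplokJq5B+p1VERJvaVXd2eliaZpeoZmi7mERGnJCNlneruleWe7yne2lplWabl5tnpF2yfYB8hpm6mmZWdlV5eHZ5dWZ4ebdYgrqEfsBNqIhlZYd3eIdmiId1W6h3dVWEO+Z0eOEtpnV3iHd3d3eGZ5Z3a5q7qIlp/WVnduUOl1eHh4d3eIeIdnd3i3d5uqjMZEZ3ZdQOlml4d3d3eIeIh3mZaYRUdqmkRWZmafBemGmHaHd3d3iIiFeXVXdDIRJFZndovNDtlYiIdneId3iIiFmVaLlpmHVFWLy7zARFh3mId4iIh4d4iEtmeZdKas3KnJmqqQjIaHeYh4iImHd3iFxmeKhZh4hdlmdonQuHd2eJp3eHiHh3h2p2a6qYmpqCdHkEvwe5h4moiIiHmGaHh2mWW7mZh5irRUDCAEy3iYdneHhWV4h2mGiWWJdmd2d6yZPrc6xnd3d3iGaImXeGiHiGZ6aId3Zoy3EZjfZ3d3eIh4iIl3eId4iGeKl4m3ViKNds2XeJmZqZtoeIh3iIdYiGeHl2eaq9qFBphmd3h1VTVIeIh3eHlYiHiGinaIldikeclWd3d4iHt4d5h3d3homll3eWmIlE1heMiGeHd3d6tohoh3eIh2VVtoeVrLsVIYmKuJeIiWiodod2eId3doiXdpm1IAGdw5ZaxoZ3mHmVZ4eId3iIloiXhURTzLq5lHd7dXd3d2iXhw=="/>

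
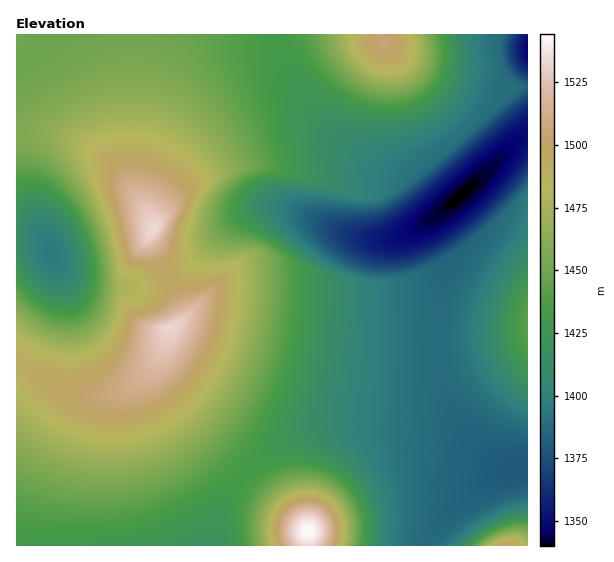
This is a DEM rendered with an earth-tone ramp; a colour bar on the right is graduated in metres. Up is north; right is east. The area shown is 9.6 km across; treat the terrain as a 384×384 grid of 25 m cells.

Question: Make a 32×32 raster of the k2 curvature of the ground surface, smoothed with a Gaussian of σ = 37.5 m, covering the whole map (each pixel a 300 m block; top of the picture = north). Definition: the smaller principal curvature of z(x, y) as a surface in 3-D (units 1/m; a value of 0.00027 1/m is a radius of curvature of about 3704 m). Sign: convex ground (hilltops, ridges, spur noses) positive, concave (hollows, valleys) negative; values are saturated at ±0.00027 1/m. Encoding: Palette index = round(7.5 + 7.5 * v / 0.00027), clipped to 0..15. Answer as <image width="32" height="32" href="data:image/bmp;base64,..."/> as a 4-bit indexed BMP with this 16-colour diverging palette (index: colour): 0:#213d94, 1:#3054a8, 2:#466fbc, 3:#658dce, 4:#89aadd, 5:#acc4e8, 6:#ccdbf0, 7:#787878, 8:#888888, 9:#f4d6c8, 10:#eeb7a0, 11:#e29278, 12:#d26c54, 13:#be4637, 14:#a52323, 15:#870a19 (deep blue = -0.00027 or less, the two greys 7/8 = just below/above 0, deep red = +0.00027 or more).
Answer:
<image width="32" height="32" href="data:image/bmp;base64,Qk12AgAAAAAAAHYAAAAoAAAAIAAAACAAAAABAAQAAAAAAAACAAATCwAAEwsAABAAAAAAAAAAlD0hAKhUMAC8b0YAzo1lAN2qiQDoxKwA8NvMAHh4eACIiIgAyNb0AKC37gB4kuIAVGzSADdGvgAjI6UAGQqHAHd3d3d3d2RFnvx0RWYwAXh3d3d3d3dkNZ38dEVnYwAEd3d3d3d3ZTRpqWRFZ3ZCAXd3d3d3d2VDRWVEVnd3dkR3d3d3d3d2VDRERFZ3d3d2d3d3d3d3dmVERFVnd3d3d3d3d3d3d3dmZVZmd3d3d3Z3d3h3d3d3d3Z3d3d3d3dmd4iIiId3d3d3d3d3d3d2ZniId3iId3d3d3d3d3d3ZmeId3d3iId3d3d3d3d3dmZ3d3ZmZ3iId3d3d3d3d3ZmeHdmVWd4iHd3d3d3d3d2Z3h2ZVVniYiHd3d3d3d3dmd4dlRFZUV4h3d3d3d3d3ZmeGVERVM0V4d3d3d3d3d2ZnhlQ0VDRER3d3d3d3d3dmZ3ZDNGZEVER3d3ZUQ0VndmZ1Q0VnlkRESIZDMzMzNXdmZURGd4pUREQzMzMzMzM2dmVEVneIhURDMzMzMzMzM1d1RVZ3iIdUQzMzRXhjMzM1dVVnd4h3dUMzRnd3d0MzM1ZmZ3iHd3d2Z3d3d3d1MzM2Znd3d3d3d3d3d3Zmd1MzN3d3d3d3d3d3d3ZmZmZ2Mzd3d3d3d3d3d3ZmVWZmZ2M3d3d3d3d3d3d2ZVZmZmZ2N3d3d3d3d3d3ZlVnd3ZmZ4d3d3d3d3d3d2VWeZmGZmY3d3d3d3d3d3dlZ5qqh2VlN3d3d3d3d3d2ZmebuoZVZT"/>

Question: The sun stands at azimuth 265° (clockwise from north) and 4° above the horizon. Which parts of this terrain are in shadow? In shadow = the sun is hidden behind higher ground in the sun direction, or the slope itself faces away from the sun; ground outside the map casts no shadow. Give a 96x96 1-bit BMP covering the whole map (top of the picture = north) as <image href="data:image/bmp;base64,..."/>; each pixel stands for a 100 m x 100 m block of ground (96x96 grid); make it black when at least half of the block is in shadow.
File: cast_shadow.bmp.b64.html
<image width="96" height="96" href="data:image/bmp;base64,Qk2+BAAAAAAAAD4AAAAoAAAAYAAAAGAAAAABAAEAAAAAAIAEAAATCwAAEwsAAAIAAAAAAAAA////AAAAAAAAAAAAAAAAf/wAAAMAAAAAAAAAf//wAAEAAAAAAAAAf//4AAEAAAAAAAAAf//8AAAAAAAAAAAAf//8AAAAAAAAAAAAf//8AAAAAAAAAAAAf//8AAAAAAAAAAAAf//wAAAAAAAAAAAAP//gAAAAAAAAAAAAP/+AAAAAAAAAAAAAH/wAAAAAAAAAAAAAD8AAAAAAAAAAAAAAAAAAAAAAAAAAAAAAAAAAAAAAAAAAAAAAAAAAAAAAAAAAAAAAAAAAAAAAAAAAAAAAAAAAAAAAAAAAAAAAAAAAAAAAAAAAAAAAAAAAAAAAAAAAAAAAAAAAAAAAAAAAAAAAAAAAAAAAAAAAAAAAAAAAAAAAAAAAAAAAAAAAAAAAAAAAAAAAAAAAAAAAAAAAAAAAAAAAAAAAAAAAAAAAAAAAAAAAAAAAAAAAAAAAAAAAAAAAAAAAAAAAAAAAAAAAAAAAAAAAAAAAAAAAAAAAAAAAAAAAAAAAAAAAAAAAAAAAAAAAAAAAAAAAAAAAAAAAAAAAAAAAAAAAAAAAAAAAAAAAAAAAAAAAAAAAAAAAAAAAAAAAAAAAAAAAAAAAAAAAAAAAAAAAAAAAAAAAAAAAAAAAAAAAAAAAAAAAAAAAAAAAAAAAAAAAAAAAAAAAAAAAAAAAAAAAAAAAAAAAAAAAAAAAAAAAAAAAAAAAAAAAAAAAAAAAAAAAAAAAAAAAAAAAAAAAAAAAAAAAAAAAAAAAAAAAAAAAAAAAAAAAAAAAAAAAAAAAAAAAAAAAAAAAAAAAAAAAAAAAAAAAAAAAAAAAAAAAAAAAAAAAAAAAAAAAAAAAAAAAAAAAAAAAAAAAAAAAAAAAgAAAAAAAAAAAAAAHwAAAAAAAAAAAAAA/wAAAAAAAAAAAAAH/gAAAAAAAAAAEAAH/AAAAAAAAAAAPgABAAAAAAAAAAAAf8AAAAAAAAAAAAAAf/AAAAAAAAAAAAAAP/wAAAAAAAAAAAAAH/4AAAAAAAAAAAAAH/8AAAAAAAAAAAAAD/+AAAAAAAAAAAAAA//AAAAAAAAAAAAAAf+AAAAAAAAAAAAAAP+AAAAAAAAAAAAAAD4AAAAAAAAAAAAAAAAAAAAAAAAAAAAAAAAAAAAAAAAAAAAAAAAAAAAAAAAAAAAAAAAAAAAAAAAAAAAAAAAAAAAAAAAAAAAAAAAAAAAAAAAAAAAAAAAAAAAAAAAAAAAAAAAAAAAAAAAAAAAAAAAAAAAAAAAAAAAAAAAAAAAAAAAAAAAAAAAAAAAAAAAAAAAAAAAAAAAAAAAAAAAAAAAAAAAAAAAAAAAAAAAAAAAAAAAAAAAAAAAAAAAAAAAAAAAAAAAAAAAAAAAAAAAAAAAAAAAAAAAAAAAAAAAAAAAAAAAAAAAAAAAAAAAAAAAAAAAAAAAAAAAAAAAAAAAAAAAAAAAAAAAYAAAAAAAAAAAAHwA8AAAAAAAAAAAAP8B8AAAAAAAAAAAAf+B8AAAAAAAAAAAAf/B8AAAAAAAAAAAA//h8AAAAAAAAAAAA//h8AAAAAAAAAAAA//h8="/>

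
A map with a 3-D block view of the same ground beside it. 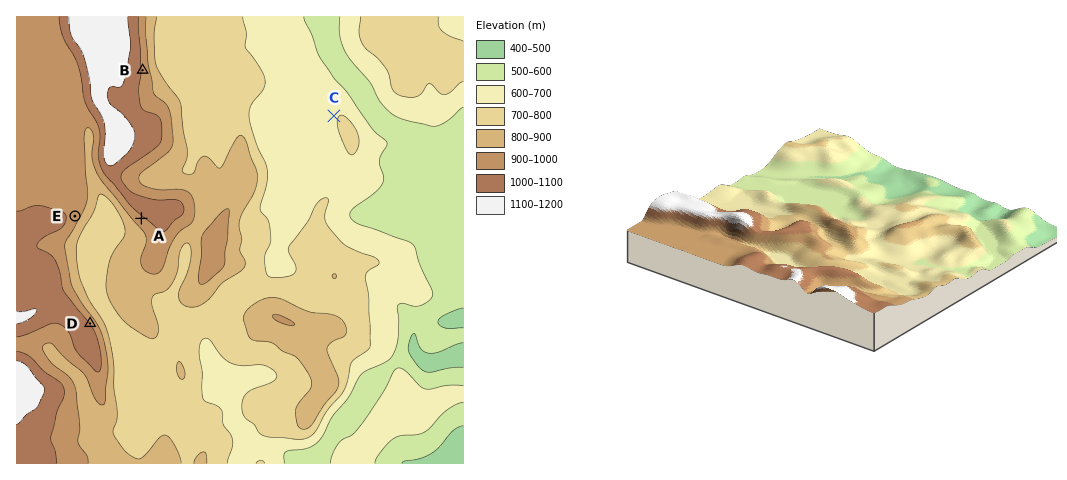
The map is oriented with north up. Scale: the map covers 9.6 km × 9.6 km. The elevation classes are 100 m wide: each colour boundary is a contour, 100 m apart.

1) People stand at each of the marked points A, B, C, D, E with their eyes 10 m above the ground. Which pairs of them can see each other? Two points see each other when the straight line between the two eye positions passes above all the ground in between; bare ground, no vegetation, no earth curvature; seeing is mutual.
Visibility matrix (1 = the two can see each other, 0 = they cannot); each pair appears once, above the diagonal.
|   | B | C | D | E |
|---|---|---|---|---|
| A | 0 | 0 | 1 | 1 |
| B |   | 1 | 0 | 0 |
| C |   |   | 0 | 0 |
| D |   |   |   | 1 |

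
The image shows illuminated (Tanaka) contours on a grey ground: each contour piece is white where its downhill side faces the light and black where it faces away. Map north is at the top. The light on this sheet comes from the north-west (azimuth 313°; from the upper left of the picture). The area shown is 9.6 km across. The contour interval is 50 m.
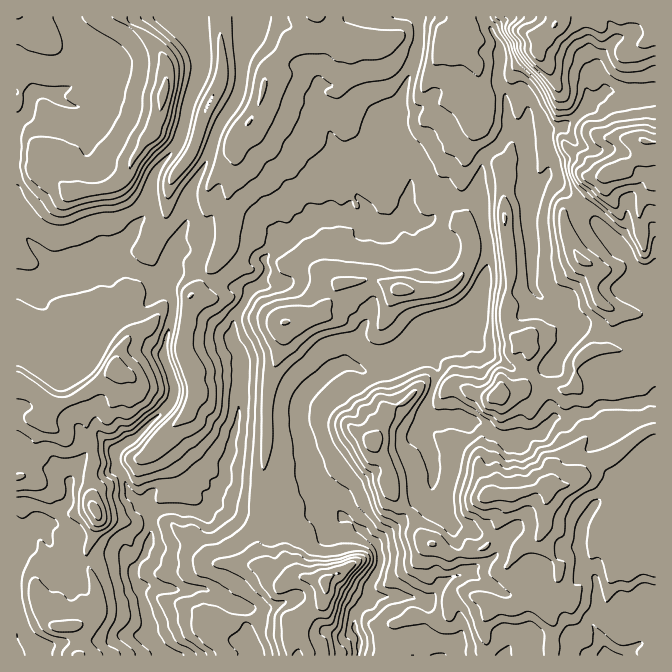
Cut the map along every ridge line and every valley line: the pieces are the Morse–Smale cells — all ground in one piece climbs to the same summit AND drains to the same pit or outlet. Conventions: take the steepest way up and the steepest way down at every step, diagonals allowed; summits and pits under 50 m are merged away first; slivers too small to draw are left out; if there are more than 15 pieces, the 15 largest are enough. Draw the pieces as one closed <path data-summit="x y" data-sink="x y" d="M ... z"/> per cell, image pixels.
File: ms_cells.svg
<path data-summit="317 17" data-sink="164 655" d="M417 16l-164 1 0 6-10 29 0 21-4 20-6 14-12 15-13 38-17 28-2 27-3 10-12 18 0 7-3 5 0 13 3 5 1-2 19 0 21 13 27 4 8 3 13-9 5-12-4-12 6-5 7-4 23-21 10-4 7-6 30-2 2-9 6-8 5 0 4 4 4 7-2 10 19 13 23-16-2-14 5-18-2-17-1-8-14-27-1-16 8-14 3-16 12-29 3-18 0-15z"/><path data-summit="488 495" data-sink="164 655" d="M655 398l-20 6-31 0-14 9-10 0-13 6-12-1-15 16-8 0-12 7-13 0-15-8-12-10-13 0-7-4-28 0-4-3-2 2-3 7 0 13 6 12 5 20-1 23-3 5-8 1-8 5-5 8 7 8 8 20 11 4 16 13 10 28 14 13 10 3 8 6-10 18 3 13 1 18 17 0 5-11 8-6 36-1-2-21-12-13 0-4 17-16 5-19 11-9 17-2 5-6 5-10 16 33 14 3 8-5 19 1z"/><path data-summit="164 93" data-sink="164 655" d="M189 16l-122 0 1 6 18 23 2 18-5 12-13 13-15 6-5-1-34 0 0 137 4 1 34 35 34 3 7-3 15 0 9-3 0-15 27-35 8-40 25-31 7-22 2-15 13-33 0-19-10-23z"/><path data-summit="115 367" data-sink="164 655" d="M120 263l-10 3-15 0-7 3-14 0-7-3-9 0-11 8-10 4-21-1 1 201 7-8 7-22 23-44 14-3 9-5 1 6 6 11 2 15 7 15 0 7 22 3 9-9 10-5 39-39 1-15-10-25 0-17 9-26 0-19-6-9-7 0-16-16z"/><path data-summit="555 25" data-sink="164 655" d="M655 16l-171 1 2 6 13 20-1 37 8 17 2 25 3 6-12 17-15 12-5 25-5 10 7 10 3 26 11 1 11-2 5 41-1 23 14 0 9-4-5-85-5-7 5-30-4-28 3-3 10 0 30-10 25-25 13-8 19 3 31-1z"/><path data-summit="192 295" data-sink="164 655" d="M194 271l-22 2-1 5-5 7 7 13 0 19-9 26 0 17 10 25-1 15-39 39-10 5-8 8 0 15 8 11 5 15 8 8 10 5 5 7 8-4 24 0 15 4 5 0 2-3 18-32 0-13 7-13 0-10 7-20 3-65-10-20 3-20 15-25-7-4-27-4z"/><path data-summit="464 17" data-sink="164 655" d="M484 16l-66 1 1 23-3 18-12 29-3 16-8 14 1 16 14 27 1 8 2 17-5 18 2 14 9 4 11 0 5-4 0-24 4-5 10 1 13 12 12-5 7-14 5-25 15-12 12-17-3-6-2-25-8-17 1-37-13-20z"/><path data-summit="285 322" data-sink="164 655" d="M347 216l-30 2-7 6-10 4-23 21-7 4-6 5 4 12-5 12-14 10-15 25-3 21 10 19-2 53-8 32 0 10-7 13 0 13-11 20 4 6 28 5 21-2-3-32 5-37 0-45 3-16 12-34 1-20 16-5 17-2 11-13 12-20 34-5 4-16 0-19 5-11-18-13-10 0z"/><path data-summit="645 142" data-sink="164 655" d="M614 91l-9 0-13 8-25 25-30 10-10 0-3 3 4 28-5 30 5 9 16-25 6 0 5 4 37 36 10 7 24 26 13 21 10 27 6 4 1-211-32 1z"/><path data-summit="325 582" data-sink="164 655" d="M214 501l-10 12-20-4-24 0-9 5-2 30-5 11-11 17 3 12 4 4 15-2 14 3 38 0 8 7 29 12 4 32 6 8 0 6 3 2 51 0-5-19-14-7-1-10 12-7 20-7 6-12 0-10-2-3-16-3-11 0-12 6-13-5-9-14-4-11 0-12 7-10 2-10-2-14-32 0-12-2z"/><path data-summit="372 442" data-sink="355 628" d="M425 343l-18 13-27 12-16 3-14-7-12 2-23 17-16 20 0 25 5 10 0 12 5 10 2 13 5 12 28 33 8 3 23 22 20-15 8-8 5-10-12-10-7-15-1-18-12-17-3-10 5-5 8-22 6-5 10-4 18-16 13 0 5-20z"/><path data-summit="582 260" data-sink="164 655" d="M550 179l-6 0-3 3-7 15-6 8 0 22 3 11 0 30 3 22 8 8 12 3 11 8 8 8 4 9 13 2 17 8 48 3 1-34-7-5-10-27-8-15-29-32-10-7-25-26z"/><path data-summit="325 582" data-sink="355 628" d="M317 486l-22 13-29 8 2 15-2 10-7 10 0 12 7 18 11 11 8 1 12-6 11 0 16 3 2 3 0 10-6 12-20 7-12 7 1 10 14 7 5 17 2 2 47 0 2-2 0-17-5-9 0-10 5-10 10-10 0-13 12-23-2-14-15-17-12-10-10-5z"/><path data-summit="209 103" data-sink="164 655" d="M252 16l-63 1 2 13 10 23 0 19-13 33-2 15-7 22-23 28-5 13-5 30-27 35 1 15 24 10 16 16 6-1 5-10 2-6-2-17 3-5 0-7 12-18 3-10 2-27 17-28 13-38 12-15 6-14 4-20 0-21 10-29z"/><path data-summit="285 322" data-sink="355 628" d="M372 279l-32 4-12 20-11 13-30 5-4 6 0 16-12 34-3 16 0 45-5 37 1 27 3 4 28-7 21-12-7-20 0-7-5-10 0-12-5-10 0-25 16-20 17-14 10-3 4-4 25-50z"/>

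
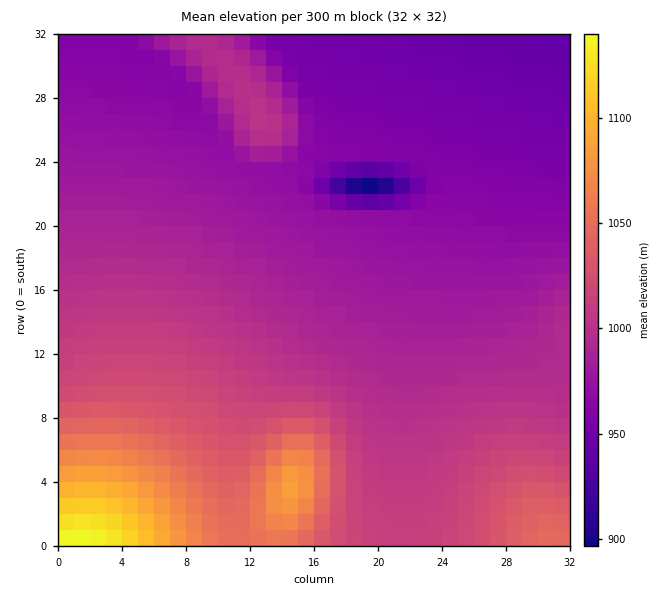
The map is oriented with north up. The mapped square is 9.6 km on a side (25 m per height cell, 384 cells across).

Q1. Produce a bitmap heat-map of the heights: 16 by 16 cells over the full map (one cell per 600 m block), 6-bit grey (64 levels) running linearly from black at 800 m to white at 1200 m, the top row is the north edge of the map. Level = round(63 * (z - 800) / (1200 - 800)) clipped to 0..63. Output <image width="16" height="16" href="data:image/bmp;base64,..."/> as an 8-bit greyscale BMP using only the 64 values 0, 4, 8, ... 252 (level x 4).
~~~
<image width="16" height="16" href="data:image/bmp;base64,Qk02BQAAAAAAADYEAAAoAAAAEAAAABAAAAABAAgAAAAAAAABAAATCwAAEwsAAAABAAAAAAAAAAAAAAEBAQACAgIAAwMDAAQEBAAFBQUABgYGAAcHBwAICAgACQkJAAoKCgALCwsADAwMAA0NDQAODg4ADw8PABAQEAAREREAEhISABMTEwAUFBQAFRUVABYWFgAXFxcAGBgYABkZGQAaGhoAGxsbABwcHAAdHR0AHh4eAB8fHwAgICAAISEhACIiIgAjIyMAJCQkACUlJQAmJiYAJycnACgoKAApKSkAKioqACsrKwAsLCwALS0tAC4uLgAvLy8AMDAwADExMQAyMjIAMzMzADQ0NAA1NTUANjY2ADc3NwA4ODgAOTk5ADo6OgA7OzsAPDw8AD09PQA+Pj4APz8/AEBAQABBQUEAQkJCAENDQwBEREQARUVFAEZGRgBHR0cASEhIAElJSQBKSkoAS0tLAExMTABNTU0ATk5OAE9PTwBQUFAAUVFRAFJSUgBTU1MAVFRUAFVVVQBWVlYAV1dXAFhYWABZWVkAWlpaAFtbWwBcXFwAXV1dAF5eXgBfX18AYGBgAGFhYQBiYmIAY2NjAGRkZABlZWUAZmZmAGdnZwBoaGgAaWlpAGpqagBra2sAbGxsAG1tbQBubm4Ab29vAHBwcABxcXEAcnJyAHNzcwB0dHQAdXV1AHZ2dgB3d3cAeHh4AHl5eQB6enoAe3t7AHx8fAB9fX0Afn5+AH9/fwCAgIAAgYGBAIKCggCDg4MAhISEAIWFhQCGhoYAh4eHAIiIiACJiYkAioqKAIuLiwCMjIwAjY2NAI6OjgCPj48AkJCQAJGRkQCSkpIAk5OTAJSUlACVlZUAlpaWAJeXlwCYmJgAmZmZAJqamgCbm5sAnJycAJ2dnQCenp4An5+fAKCgoAChoaEAoqKiAKOjowCkpKQApaWlAKampgCnp6cAqKioAKmpqQCqqqoAq6urAKysrACtra0Arq6uAK+vrwCwsLAAsbGxALKysgCzs7MAtLS0ALW1tQC2trYAt7e3ALi4uAC5ubkAurq6ALu7uwC8vLwAvb29AL6+vgC/v78AwMDAAMHBwQDCwsIAw8PDAMTExADFxcUAxsbGAMfHxwDIyMgAycnJAMrKygDLy8sAzMzMAM3NzQDOzs4Az8/PANDQ0ADR0dEA0tLSANPT0wDU1NQA1dXVANbW1gDX19cA2NjYANnZ2QDa2toA29vbANzc3ADd3d0A3t7eAN/f3wDg4OAA4eHhAOLi4gDj4+MA5OTkAOXl5QDm5uYA5+fnAOjo6ADp6ekA6urqAOvr6wDs7OwA7e3tAO7u7gDv7+8A8PDwAPHx8QDy8vIA8/PzAPT09AD19fUA9vb2APf39wD4+PgA+fn5APr6+gD7+/sA/Pz8AP39/QD+/v4A////ANDQxLSknKSgkIiEhIiQmJzAwLisoJiosJSIhISIjJSUsLCooJiUoKyYhICEhIiMjJygnJiQkJCYkICAgICEhISQkJCQjIiIiIR8fHx8gIB8iIiMiIiEgIB8eHh4eHh8fISEhISEgHx8eHh0dHR0eHiAgICAgHx4eHR0dHBwcHR4fHx8fHh4dHRwcHBwcHBwcHh4eHh0dHRwcGxsbGxsbGx0dHR0cHBwbGhgZGhoaGhocHBwcHBsbGhcTFRkZGRkZGxsbGxscHhsaGRkZGRkYGBsbGhoaHiAcGRkZGBgYGBgaGhoaHB8eGRgYGBgYFxcXGRkaHB4eGhgYGBcXFxcXFg="/>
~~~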